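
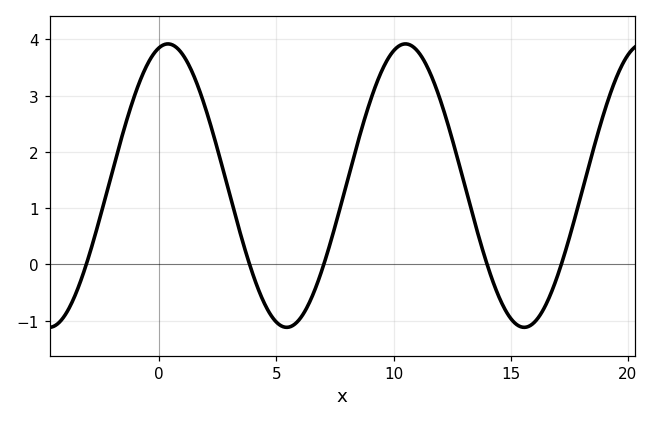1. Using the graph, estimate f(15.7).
-1.1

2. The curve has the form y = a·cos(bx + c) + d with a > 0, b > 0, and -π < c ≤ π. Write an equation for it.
y = 2.52cos(0.62x - 0.23) + 1.4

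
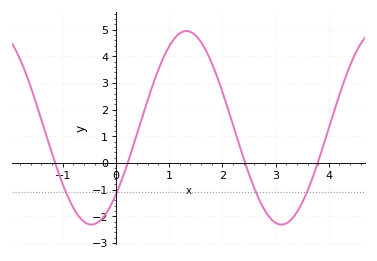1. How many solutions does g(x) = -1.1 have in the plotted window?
4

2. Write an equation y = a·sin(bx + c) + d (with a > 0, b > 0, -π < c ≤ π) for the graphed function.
y = 3.63sin(1.76x - 0.762) + 1.32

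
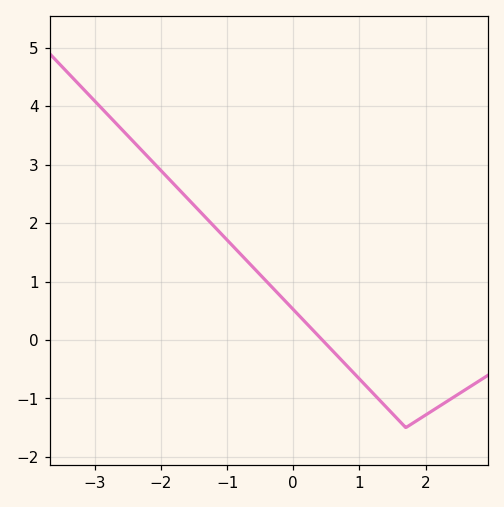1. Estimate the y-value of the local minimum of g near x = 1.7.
-1.5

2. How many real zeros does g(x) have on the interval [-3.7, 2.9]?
1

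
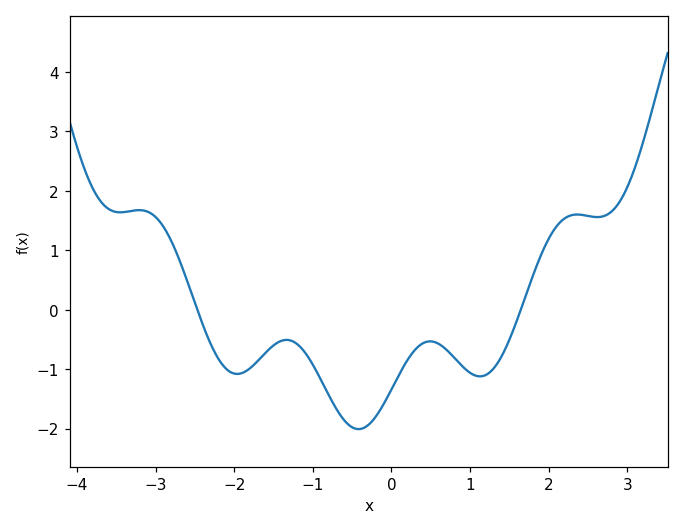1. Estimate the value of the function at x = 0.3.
-0.678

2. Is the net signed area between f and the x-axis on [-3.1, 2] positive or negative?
negative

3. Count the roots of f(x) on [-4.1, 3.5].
2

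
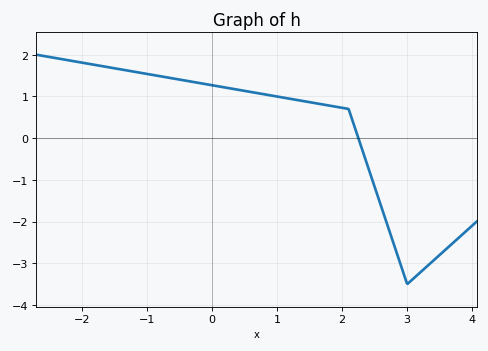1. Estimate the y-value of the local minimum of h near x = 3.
-3.5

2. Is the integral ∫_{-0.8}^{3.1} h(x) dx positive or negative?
positive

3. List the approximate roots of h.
2.3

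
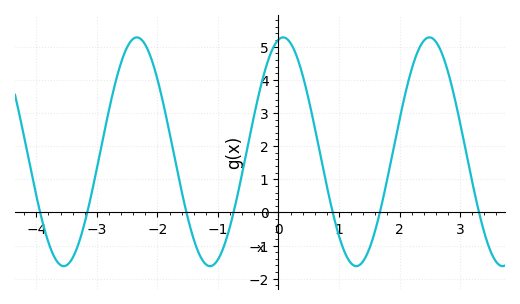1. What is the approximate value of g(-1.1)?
-1.6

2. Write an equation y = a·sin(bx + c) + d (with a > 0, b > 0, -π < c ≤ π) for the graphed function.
y = 3.45sin(2.6x + 1.4) + 1.83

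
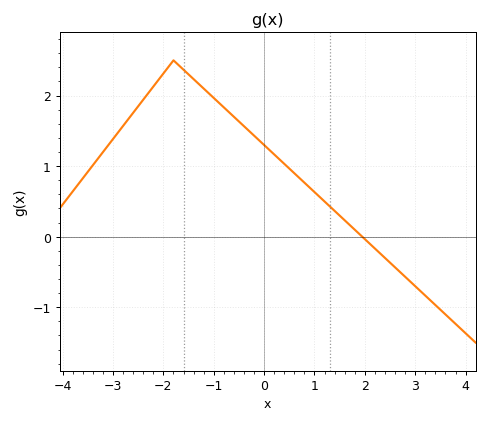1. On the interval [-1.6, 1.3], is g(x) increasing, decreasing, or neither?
decreasing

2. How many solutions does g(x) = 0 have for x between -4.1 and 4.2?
1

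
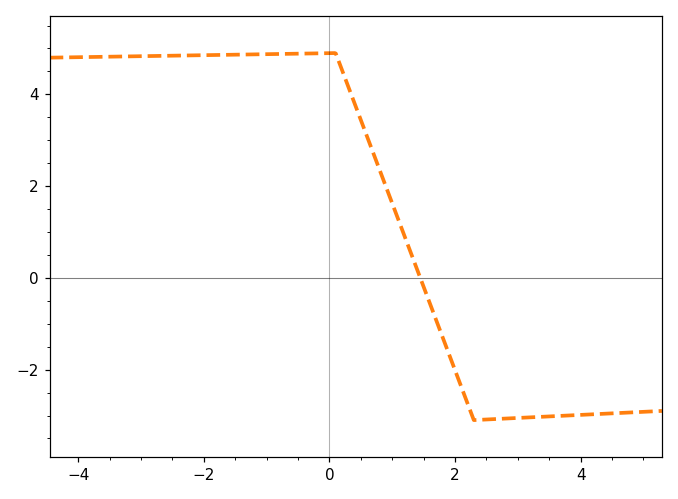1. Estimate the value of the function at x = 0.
4.9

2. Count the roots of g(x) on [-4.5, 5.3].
1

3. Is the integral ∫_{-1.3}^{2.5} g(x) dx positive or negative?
positive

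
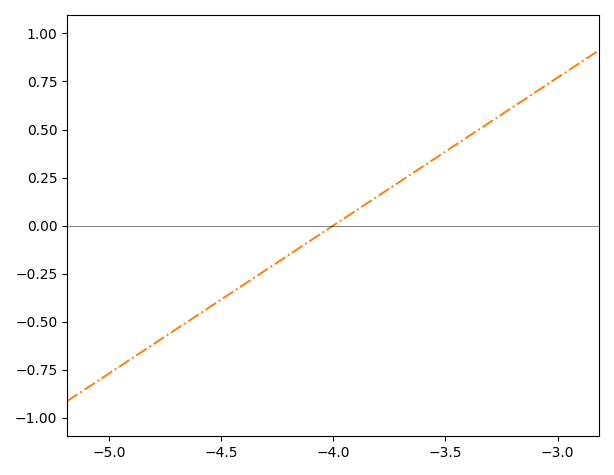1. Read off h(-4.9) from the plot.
-0.693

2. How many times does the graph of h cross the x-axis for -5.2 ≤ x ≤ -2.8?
1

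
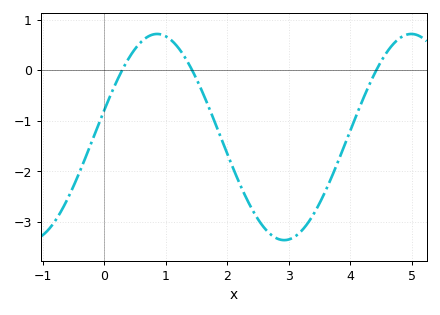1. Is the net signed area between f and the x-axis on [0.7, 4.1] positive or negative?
negative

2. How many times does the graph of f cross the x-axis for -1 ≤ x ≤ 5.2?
3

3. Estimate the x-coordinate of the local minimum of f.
2.92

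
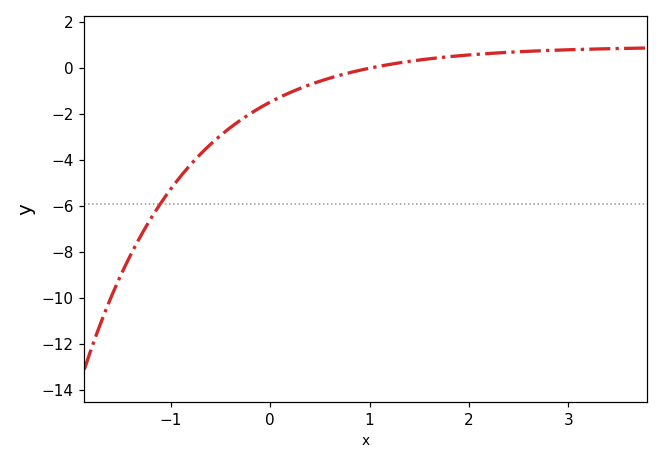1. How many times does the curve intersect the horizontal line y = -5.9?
1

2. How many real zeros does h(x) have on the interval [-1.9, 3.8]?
1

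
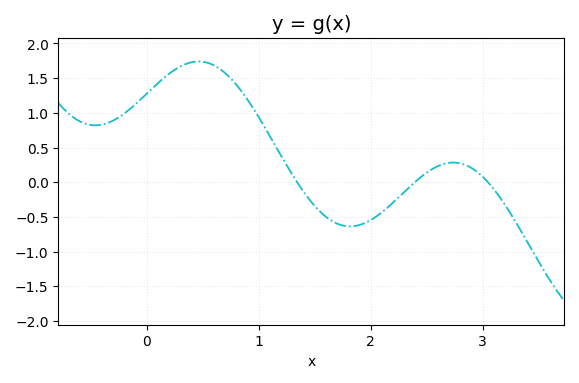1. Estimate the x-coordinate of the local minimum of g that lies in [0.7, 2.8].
1.8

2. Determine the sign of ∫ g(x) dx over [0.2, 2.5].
positive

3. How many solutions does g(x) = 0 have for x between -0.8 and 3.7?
3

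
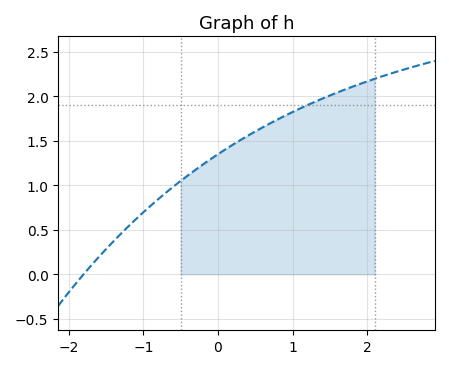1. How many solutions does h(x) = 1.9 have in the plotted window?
1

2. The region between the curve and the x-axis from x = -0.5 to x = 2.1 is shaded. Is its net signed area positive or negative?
positive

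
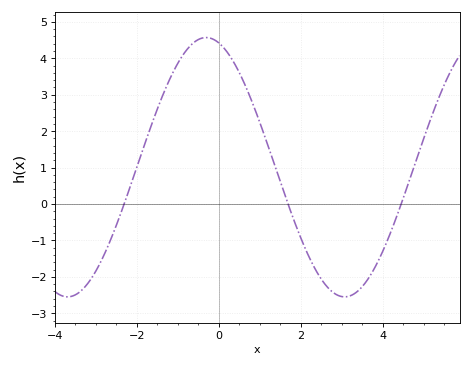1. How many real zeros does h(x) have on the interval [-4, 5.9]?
3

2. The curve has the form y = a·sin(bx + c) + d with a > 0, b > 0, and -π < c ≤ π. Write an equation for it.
y = 3.56sin(0.93x + 1.9) + 1.01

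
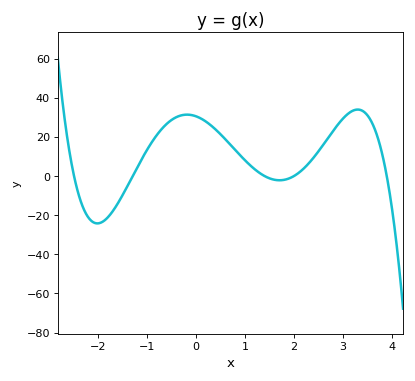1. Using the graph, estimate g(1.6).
-1.88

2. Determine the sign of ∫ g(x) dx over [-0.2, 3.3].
positive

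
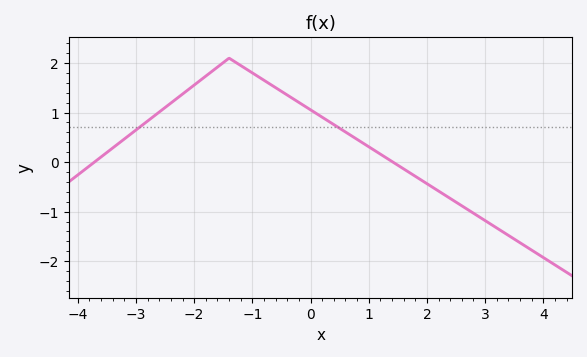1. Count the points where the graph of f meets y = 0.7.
2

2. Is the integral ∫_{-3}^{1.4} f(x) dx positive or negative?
positive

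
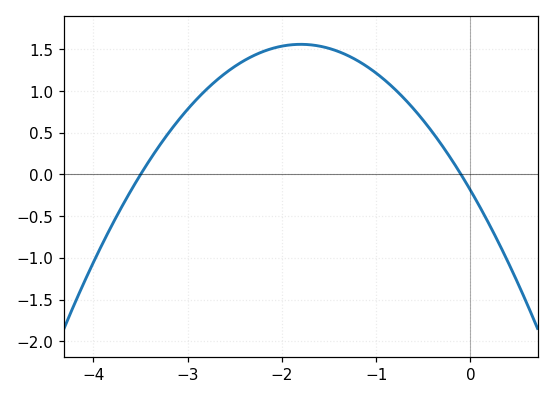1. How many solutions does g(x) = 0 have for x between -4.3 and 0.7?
2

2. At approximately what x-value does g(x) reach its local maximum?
-1.8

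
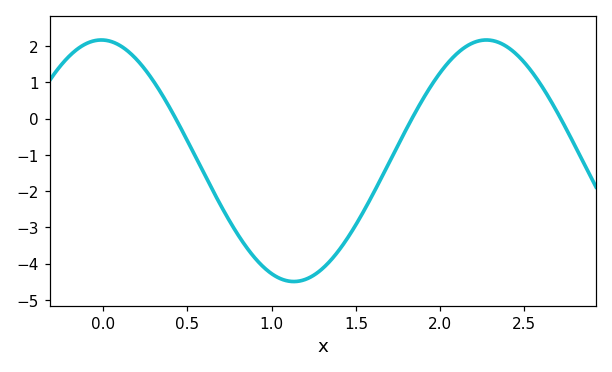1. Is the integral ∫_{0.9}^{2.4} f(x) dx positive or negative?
negative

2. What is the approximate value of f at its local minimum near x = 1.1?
-4.49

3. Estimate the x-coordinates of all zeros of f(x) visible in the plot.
0.431, 1.83, 2.72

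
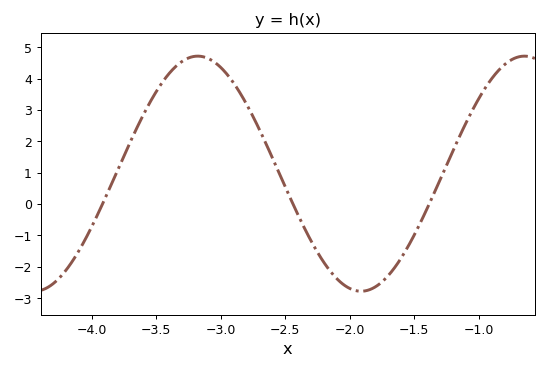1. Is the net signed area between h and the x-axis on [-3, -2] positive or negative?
positive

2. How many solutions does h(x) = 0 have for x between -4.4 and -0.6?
3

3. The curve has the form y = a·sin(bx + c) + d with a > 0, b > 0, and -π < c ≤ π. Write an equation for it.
y = 3.75sin(2.5x - 3.1) + 0.97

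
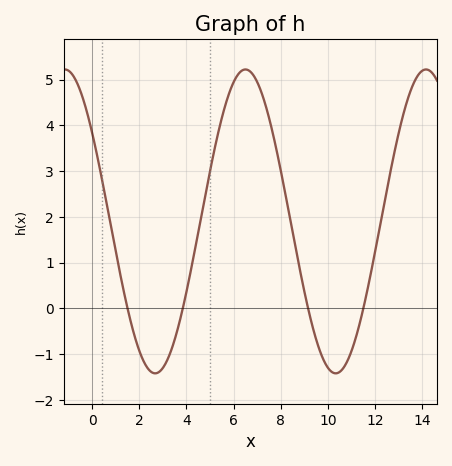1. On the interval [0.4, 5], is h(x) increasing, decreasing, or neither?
neither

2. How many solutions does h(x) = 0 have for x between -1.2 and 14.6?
4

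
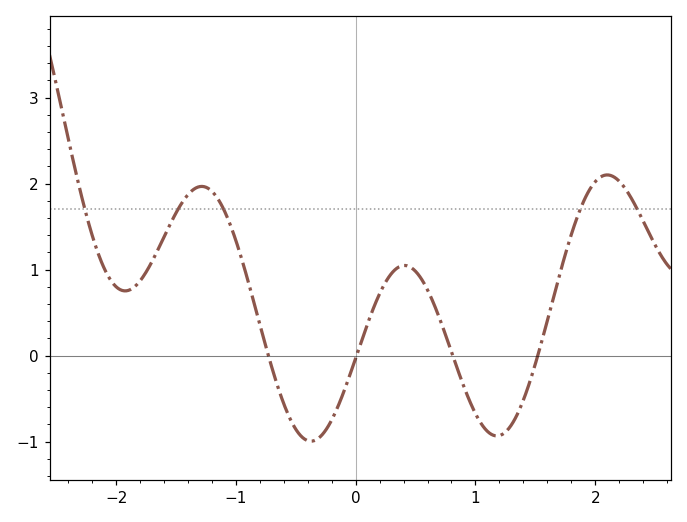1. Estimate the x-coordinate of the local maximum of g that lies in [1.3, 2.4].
2.1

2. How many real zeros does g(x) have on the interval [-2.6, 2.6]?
4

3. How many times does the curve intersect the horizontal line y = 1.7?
5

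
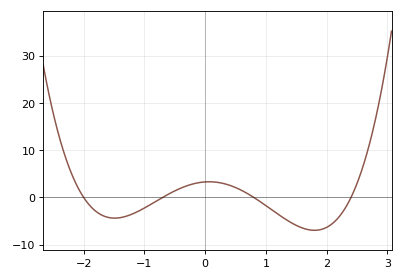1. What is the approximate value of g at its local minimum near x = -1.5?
-4.38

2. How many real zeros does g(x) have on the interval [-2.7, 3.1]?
4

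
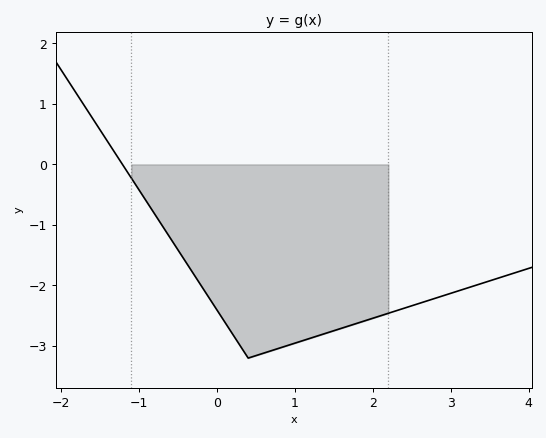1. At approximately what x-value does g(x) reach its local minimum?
0.4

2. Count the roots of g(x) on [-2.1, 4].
1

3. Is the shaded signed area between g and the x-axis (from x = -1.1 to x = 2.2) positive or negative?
negative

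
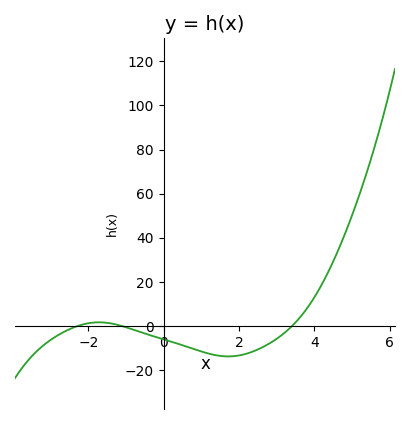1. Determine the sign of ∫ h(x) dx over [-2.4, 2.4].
negative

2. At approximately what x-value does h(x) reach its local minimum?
1.8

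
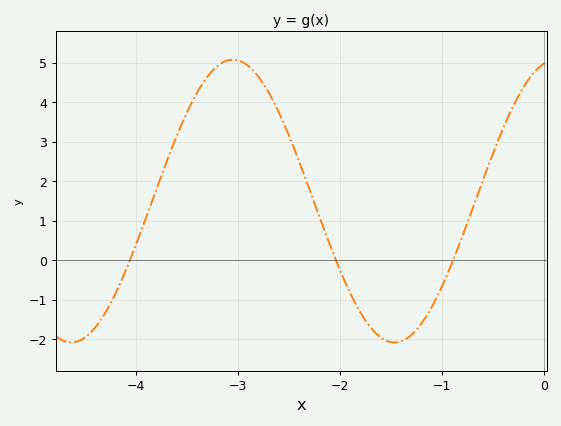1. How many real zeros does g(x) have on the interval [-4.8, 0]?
3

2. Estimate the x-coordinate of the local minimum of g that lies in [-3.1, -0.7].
-1.46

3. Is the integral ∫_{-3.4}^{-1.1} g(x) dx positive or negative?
positive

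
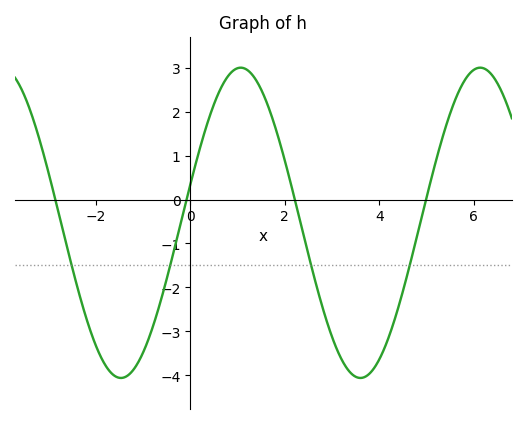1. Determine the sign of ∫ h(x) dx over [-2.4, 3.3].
negative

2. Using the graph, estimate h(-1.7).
-3.92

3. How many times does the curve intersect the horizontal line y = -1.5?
4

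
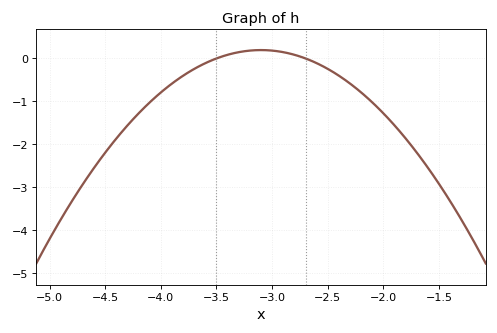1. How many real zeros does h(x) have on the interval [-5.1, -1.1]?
2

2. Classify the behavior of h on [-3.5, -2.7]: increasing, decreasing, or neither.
neither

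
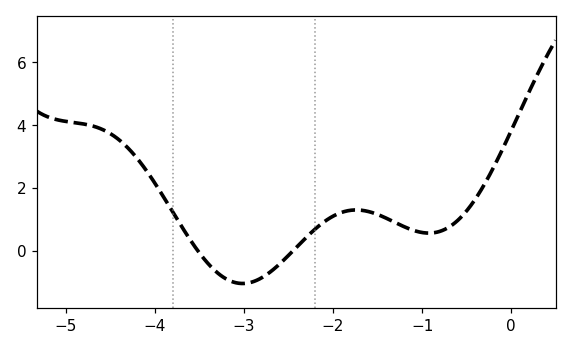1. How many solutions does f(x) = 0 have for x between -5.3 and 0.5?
2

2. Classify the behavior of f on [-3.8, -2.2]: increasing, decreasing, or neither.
neither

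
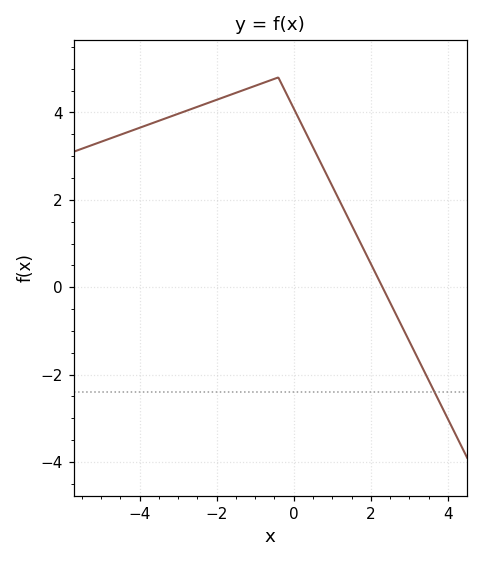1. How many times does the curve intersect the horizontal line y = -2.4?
1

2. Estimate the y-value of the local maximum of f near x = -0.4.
4.8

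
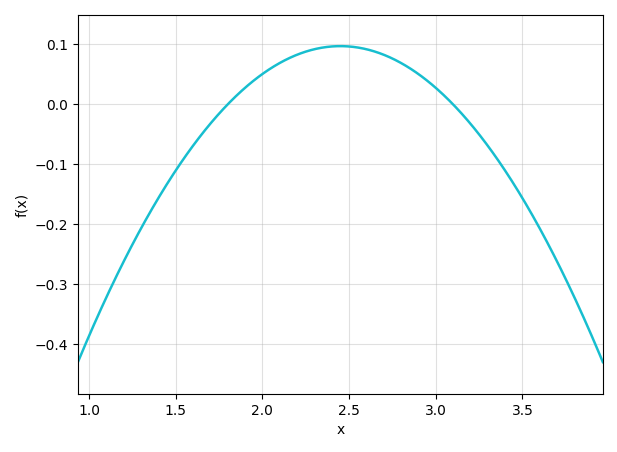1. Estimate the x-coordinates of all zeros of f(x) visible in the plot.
1.8, 3.1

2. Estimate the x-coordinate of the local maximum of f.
2.45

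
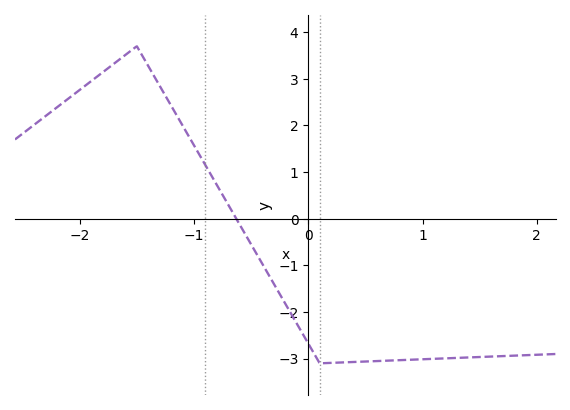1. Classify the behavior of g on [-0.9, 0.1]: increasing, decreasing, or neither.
decreasing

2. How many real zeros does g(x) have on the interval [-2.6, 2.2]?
1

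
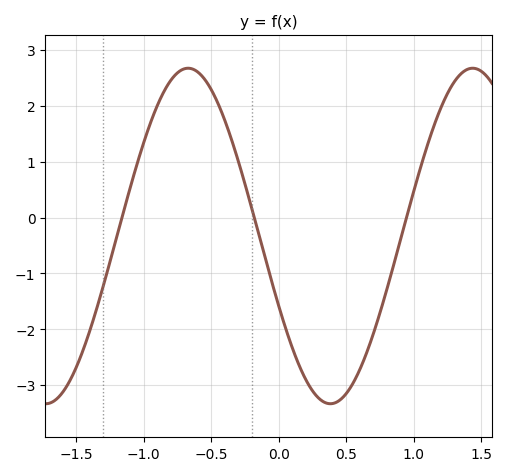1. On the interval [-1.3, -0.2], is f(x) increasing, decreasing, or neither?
neither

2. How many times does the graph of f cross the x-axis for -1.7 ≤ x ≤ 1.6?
3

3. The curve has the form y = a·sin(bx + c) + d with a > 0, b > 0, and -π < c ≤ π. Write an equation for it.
y = 3sin(3x - 2.7) - 0.33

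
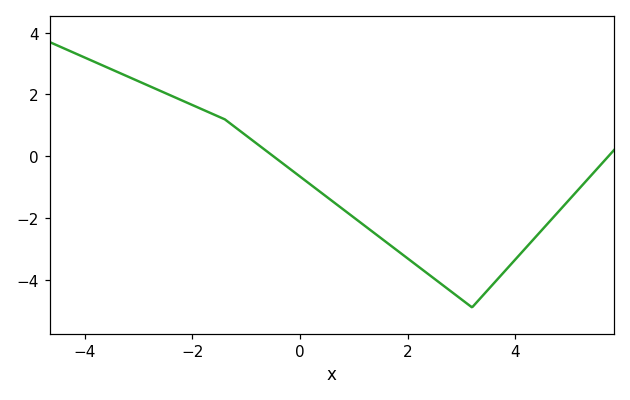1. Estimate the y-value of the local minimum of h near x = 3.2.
-4.8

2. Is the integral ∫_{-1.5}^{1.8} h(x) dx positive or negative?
negative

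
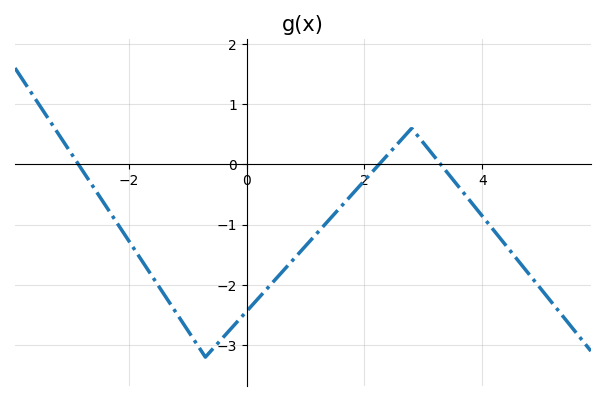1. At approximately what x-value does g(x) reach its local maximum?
2.8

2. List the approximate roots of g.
-2.85, 2.25, 3.29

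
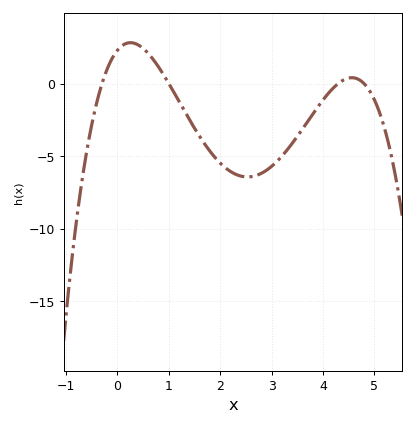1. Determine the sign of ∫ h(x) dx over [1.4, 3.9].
negative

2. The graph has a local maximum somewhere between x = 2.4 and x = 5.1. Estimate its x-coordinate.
4.57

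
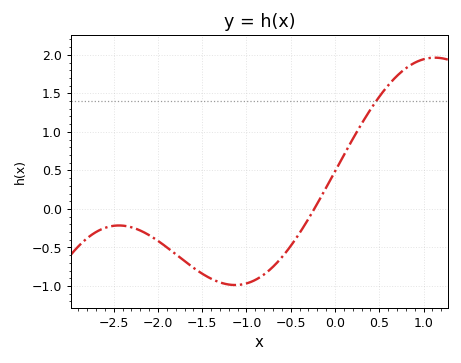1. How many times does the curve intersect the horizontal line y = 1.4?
1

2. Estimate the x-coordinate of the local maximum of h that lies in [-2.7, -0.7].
-2.44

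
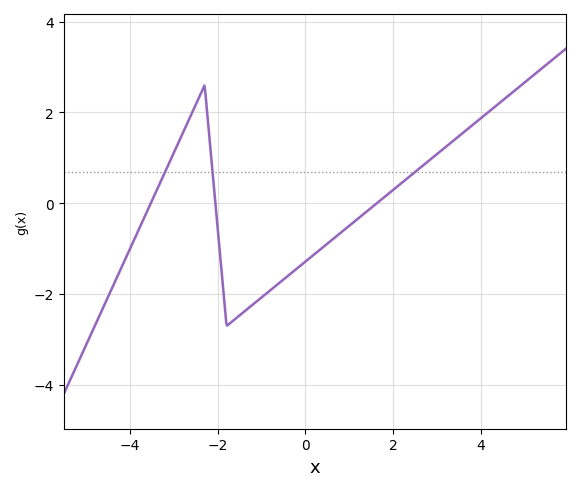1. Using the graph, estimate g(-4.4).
-1.84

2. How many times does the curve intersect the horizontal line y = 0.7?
3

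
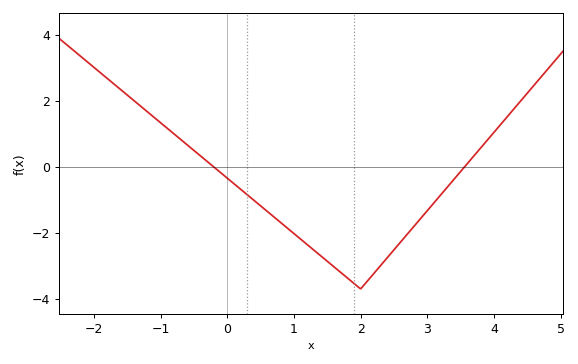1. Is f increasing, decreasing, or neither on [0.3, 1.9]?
decreasing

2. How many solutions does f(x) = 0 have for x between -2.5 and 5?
2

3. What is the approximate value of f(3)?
-1.4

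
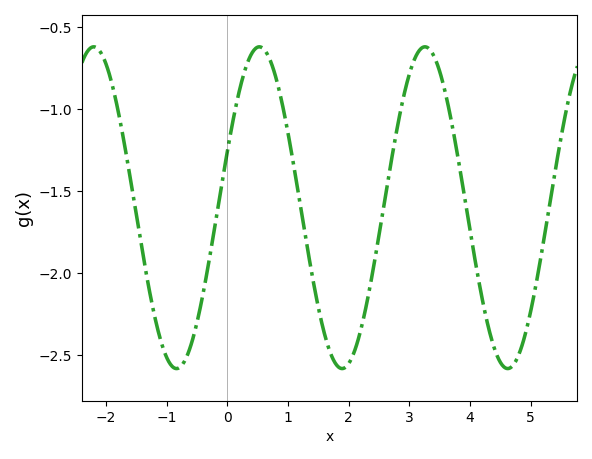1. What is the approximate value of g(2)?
-2.55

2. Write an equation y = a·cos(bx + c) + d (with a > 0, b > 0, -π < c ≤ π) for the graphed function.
y = 0.98cos(2.3x - 1.2) - 1.6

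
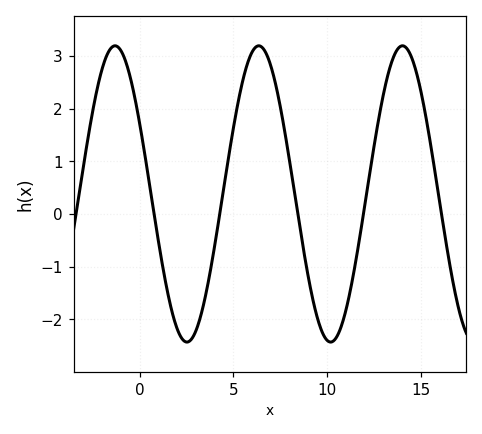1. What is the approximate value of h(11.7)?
-0.533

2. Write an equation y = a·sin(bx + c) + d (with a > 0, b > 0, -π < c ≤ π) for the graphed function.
y = 2.81sin(0.82x + 2.64) + 0.38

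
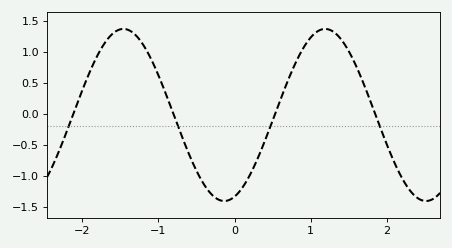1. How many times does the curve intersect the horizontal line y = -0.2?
4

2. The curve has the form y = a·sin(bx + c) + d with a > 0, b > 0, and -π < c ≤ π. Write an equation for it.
y = 1.39sin(2.4x - 1.3) - 0.02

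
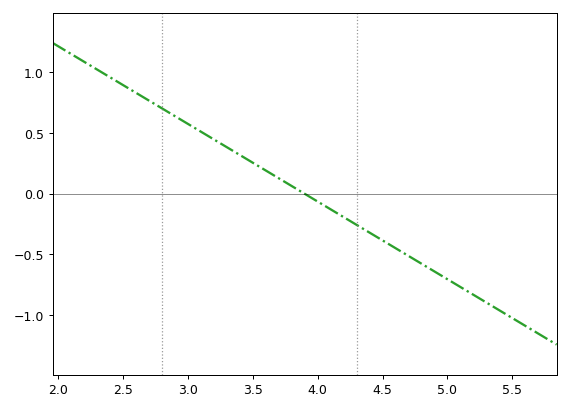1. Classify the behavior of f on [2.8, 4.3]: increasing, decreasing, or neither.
decreasing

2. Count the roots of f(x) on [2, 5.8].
1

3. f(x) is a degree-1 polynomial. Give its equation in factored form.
y = -0.64(x - 3.9)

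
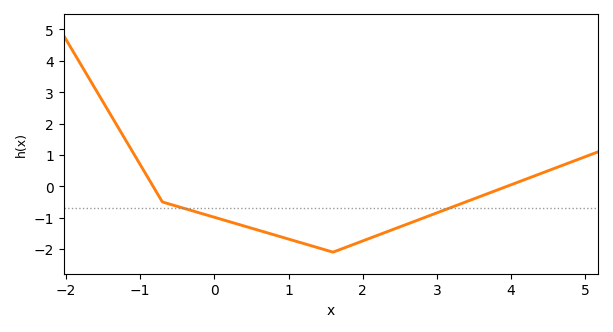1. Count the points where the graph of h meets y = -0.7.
2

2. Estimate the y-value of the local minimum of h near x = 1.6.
-2.1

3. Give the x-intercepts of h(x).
-0.8, 3.9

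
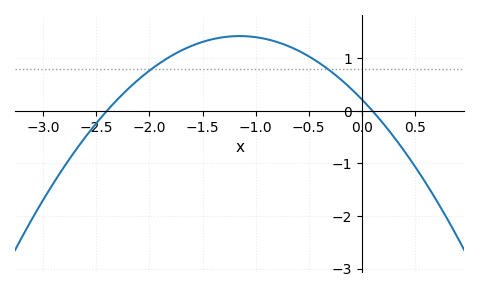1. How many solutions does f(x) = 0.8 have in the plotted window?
2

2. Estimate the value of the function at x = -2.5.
-0.2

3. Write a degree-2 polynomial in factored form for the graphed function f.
y = -0.91(x + 2.4)(x - 0.1)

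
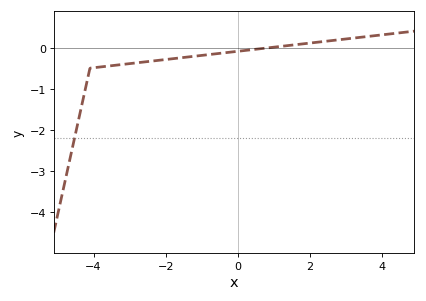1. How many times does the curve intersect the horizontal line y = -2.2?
1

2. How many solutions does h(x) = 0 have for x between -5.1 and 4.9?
1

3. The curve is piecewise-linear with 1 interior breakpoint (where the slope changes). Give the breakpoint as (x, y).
(-4.1, -0.5)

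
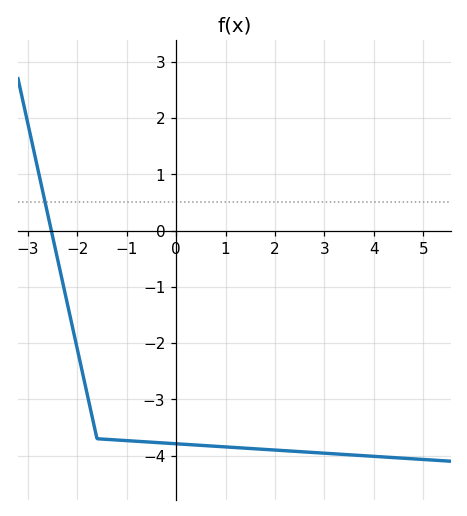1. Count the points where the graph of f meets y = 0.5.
1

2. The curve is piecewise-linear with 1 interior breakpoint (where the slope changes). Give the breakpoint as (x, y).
(-1.6, -3.7)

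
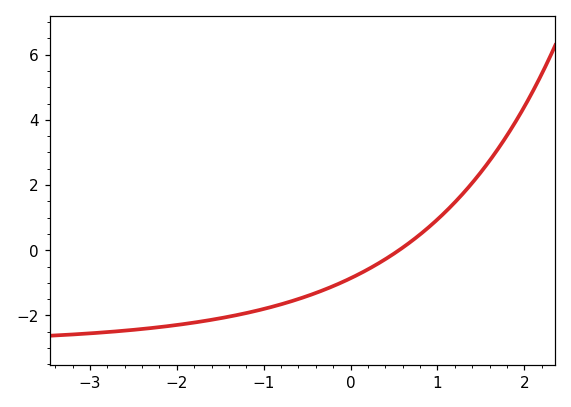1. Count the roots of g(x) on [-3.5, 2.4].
1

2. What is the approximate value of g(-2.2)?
-2.4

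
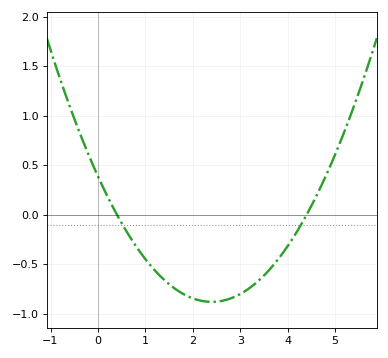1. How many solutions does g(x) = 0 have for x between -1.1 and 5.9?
2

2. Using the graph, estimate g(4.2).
-0.167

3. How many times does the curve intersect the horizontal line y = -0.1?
2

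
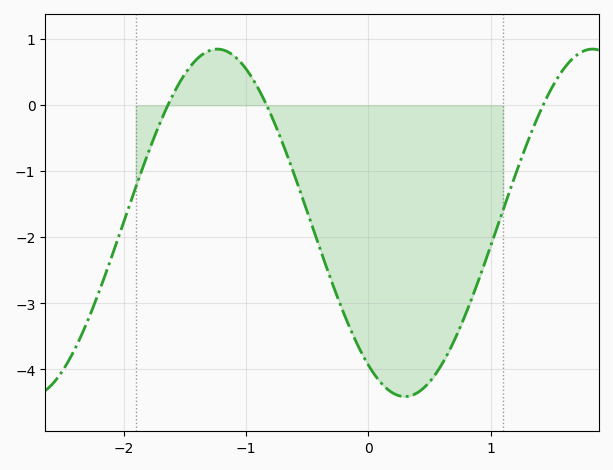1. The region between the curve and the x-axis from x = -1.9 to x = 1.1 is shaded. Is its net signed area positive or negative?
negative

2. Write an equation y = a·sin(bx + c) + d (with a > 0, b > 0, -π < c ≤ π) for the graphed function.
y = 2.63sin(2x - 2.2) - 1.78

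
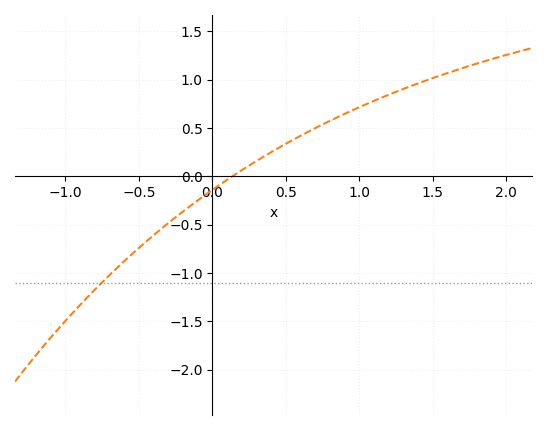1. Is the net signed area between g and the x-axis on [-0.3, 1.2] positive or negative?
positive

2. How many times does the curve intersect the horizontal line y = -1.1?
1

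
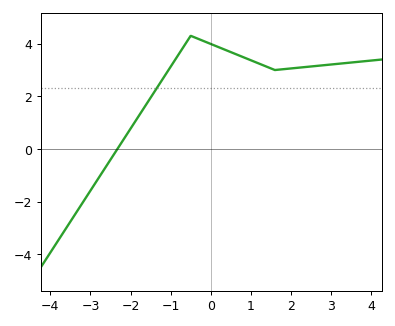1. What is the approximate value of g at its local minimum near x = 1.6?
3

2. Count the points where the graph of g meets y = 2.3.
1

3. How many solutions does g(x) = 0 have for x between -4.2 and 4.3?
1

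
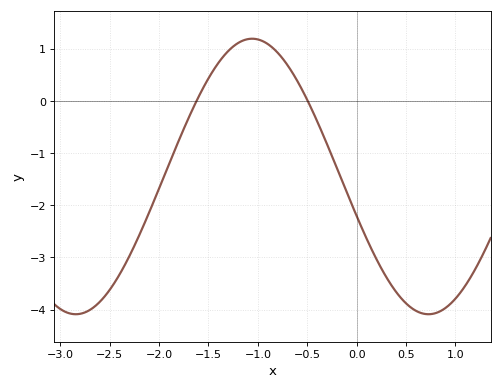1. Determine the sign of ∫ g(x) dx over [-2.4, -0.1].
negative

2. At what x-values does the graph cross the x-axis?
-1.6, -0.5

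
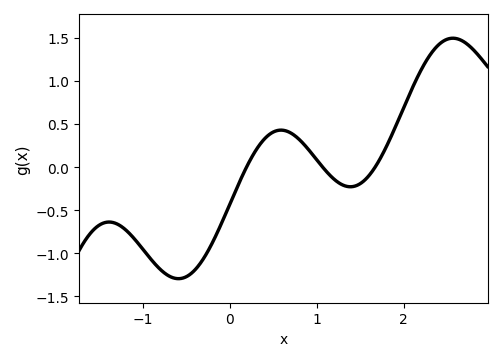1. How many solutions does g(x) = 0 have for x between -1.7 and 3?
3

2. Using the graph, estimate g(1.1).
-0.05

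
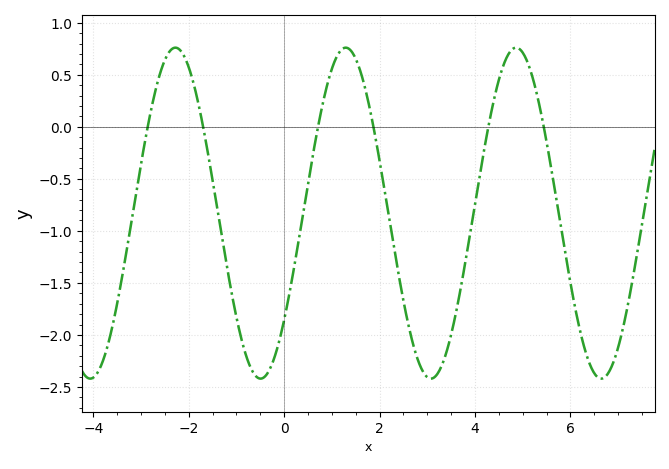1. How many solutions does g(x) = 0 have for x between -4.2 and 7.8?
6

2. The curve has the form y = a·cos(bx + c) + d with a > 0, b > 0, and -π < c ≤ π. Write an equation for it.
y = 1.59cos(1.8x - 2.3) - 0.83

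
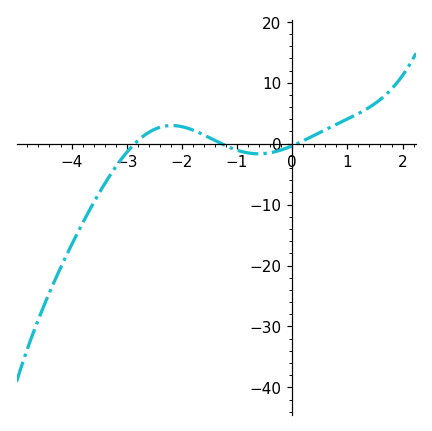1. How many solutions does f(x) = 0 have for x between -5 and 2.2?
3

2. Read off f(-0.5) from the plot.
-2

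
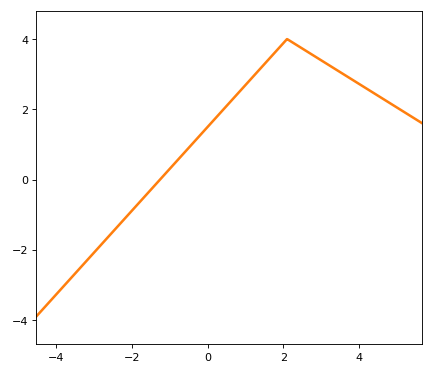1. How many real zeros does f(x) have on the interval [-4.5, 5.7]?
1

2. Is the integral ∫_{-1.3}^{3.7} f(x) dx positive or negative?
positive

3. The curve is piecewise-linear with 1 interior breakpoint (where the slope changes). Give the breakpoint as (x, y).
(2.1, 4)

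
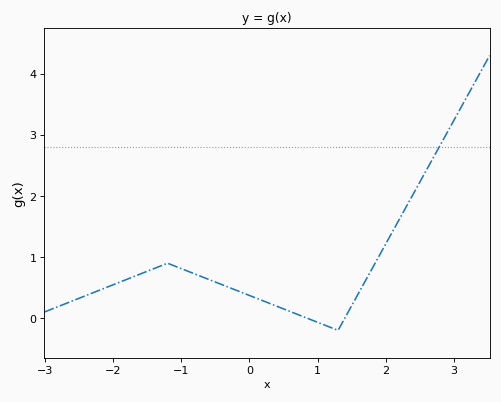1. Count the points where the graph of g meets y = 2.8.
1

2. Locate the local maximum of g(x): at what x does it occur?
-1.2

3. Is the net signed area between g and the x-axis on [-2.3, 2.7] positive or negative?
positive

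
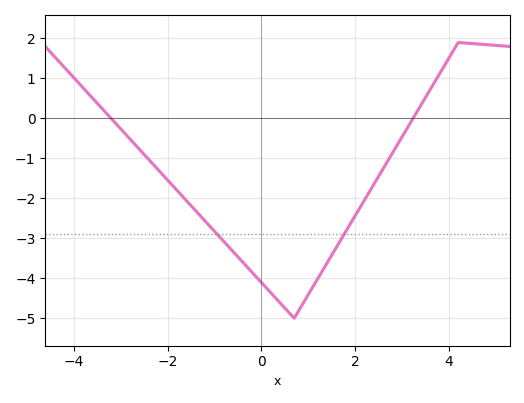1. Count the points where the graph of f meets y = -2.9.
2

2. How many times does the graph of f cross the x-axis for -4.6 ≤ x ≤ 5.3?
2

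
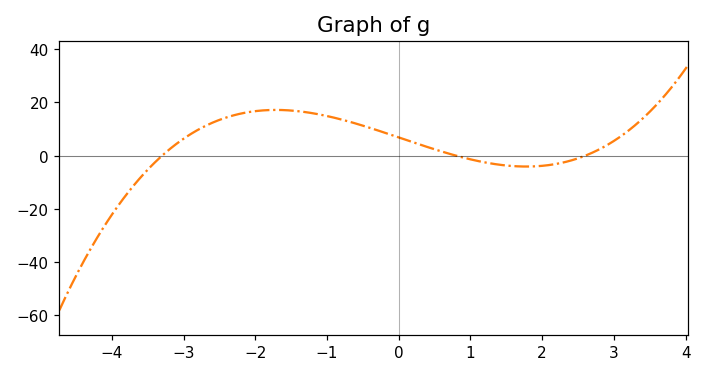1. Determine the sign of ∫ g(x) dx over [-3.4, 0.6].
positive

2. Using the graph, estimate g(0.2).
6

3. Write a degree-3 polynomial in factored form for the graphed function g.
y = 1(x + 3.3)(x - 0.8)(x - 2.6)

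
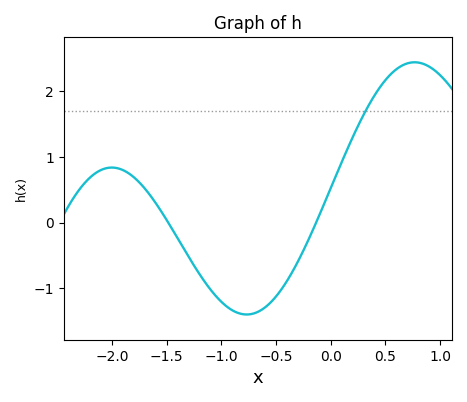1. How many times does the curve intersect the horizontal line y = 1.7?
1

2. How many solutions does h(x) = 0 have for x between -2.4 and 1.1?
2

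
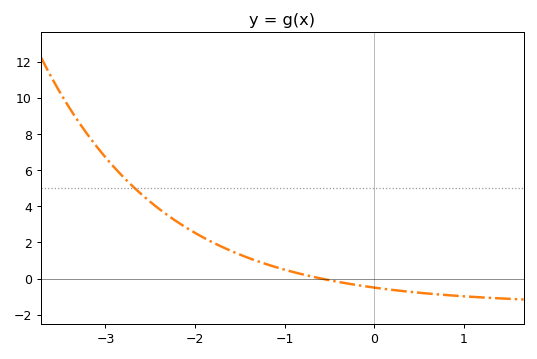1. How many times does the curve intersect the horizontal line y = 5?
1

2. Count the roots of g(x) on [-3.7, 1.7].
1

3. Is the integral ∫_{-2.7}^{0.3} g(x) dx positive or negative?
positive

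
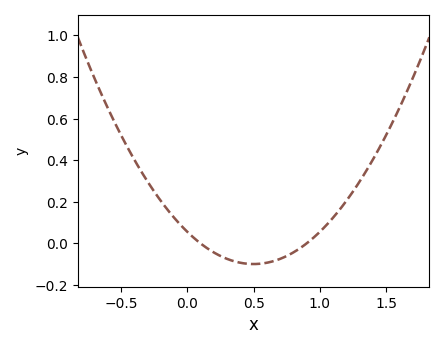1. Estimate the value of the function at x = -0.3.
0.3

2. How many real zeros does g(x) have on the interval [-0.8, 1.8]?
2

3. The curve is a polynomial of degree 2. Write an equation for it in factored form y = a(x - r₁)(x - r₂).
y = 0.62(x - 0.1)(x - 0.9)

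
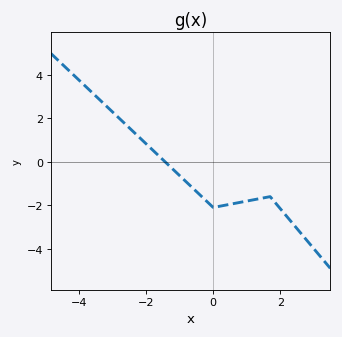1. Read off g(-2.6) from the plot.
1.71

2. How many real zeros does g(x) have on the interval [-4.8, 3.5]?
1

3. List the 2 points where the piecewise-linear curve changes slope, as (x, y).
(0, -2.1); (1.7, -1.6)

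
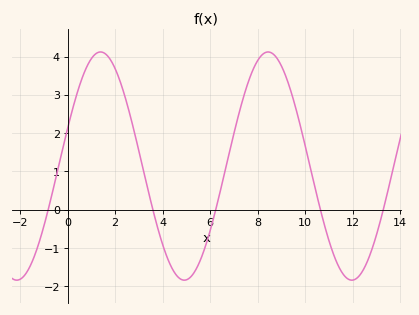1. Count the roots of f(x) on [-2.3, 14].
5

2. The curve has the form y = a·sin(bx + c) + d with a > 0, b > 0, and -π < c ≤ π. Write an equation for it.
y = 2.98sin(0.89x + 0.34) + 1.14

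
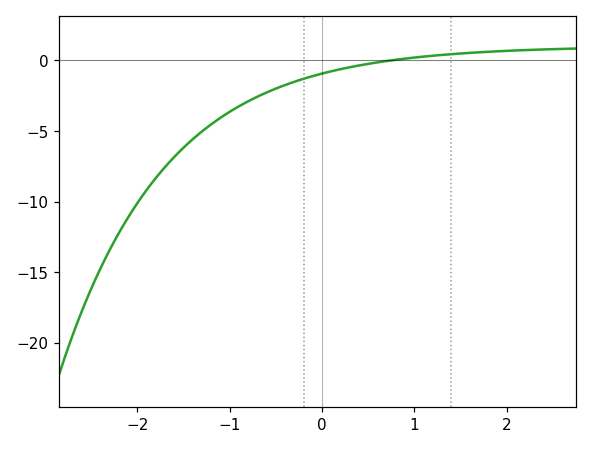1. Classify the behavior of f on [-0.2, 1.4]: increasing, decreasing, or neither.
increasing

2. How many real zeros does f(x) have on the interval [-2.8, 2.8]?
1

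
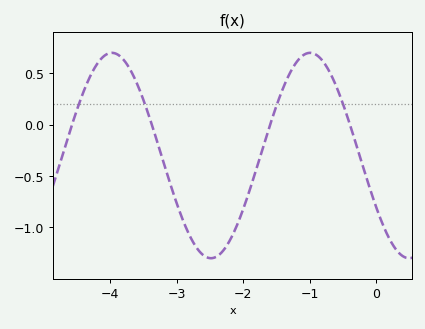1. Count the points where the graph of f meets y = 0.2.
4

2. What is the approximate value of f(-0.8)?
0.6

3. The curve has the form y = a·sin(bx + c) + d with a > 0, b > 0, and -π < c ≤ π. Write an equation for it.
y = 1sin(2.1x - 2.6) - 0.3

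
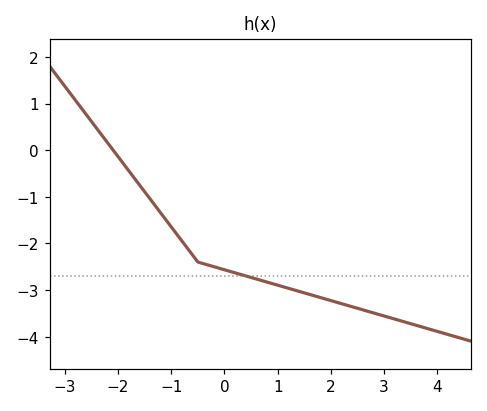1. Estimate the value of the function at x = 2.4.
-3.4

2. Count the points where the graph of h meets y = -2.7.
1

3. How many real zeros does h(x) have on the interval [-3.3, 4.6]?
1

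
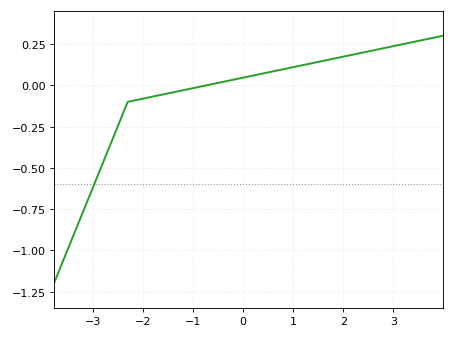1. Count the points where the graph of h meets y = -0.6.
1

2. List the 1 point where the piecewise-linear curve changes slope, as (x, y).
(-2.3, -0.1)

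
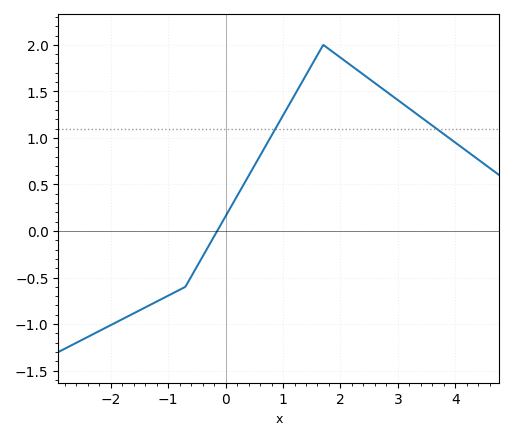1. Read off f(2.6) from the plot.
1.59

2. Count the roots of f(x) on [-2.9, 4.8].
1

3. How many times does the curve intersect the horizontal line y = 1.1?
2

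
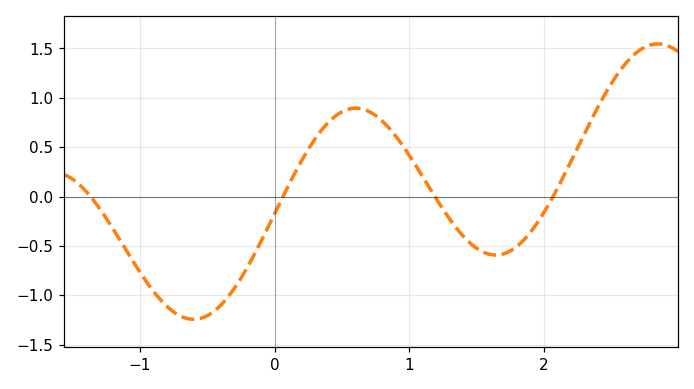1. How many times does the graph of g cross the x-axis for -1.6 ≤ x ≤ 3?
4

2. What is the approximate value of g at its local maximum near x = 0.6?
0.9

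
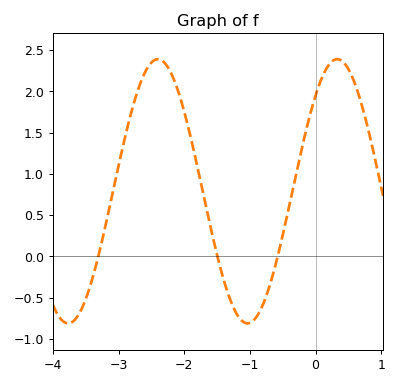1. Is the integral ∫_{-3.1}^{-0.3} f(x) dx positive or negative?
positive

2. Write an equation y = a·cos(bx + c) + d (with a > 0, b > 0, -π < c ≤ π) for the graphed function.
y = 1.6cos(2.3x - 0.76) + 0.79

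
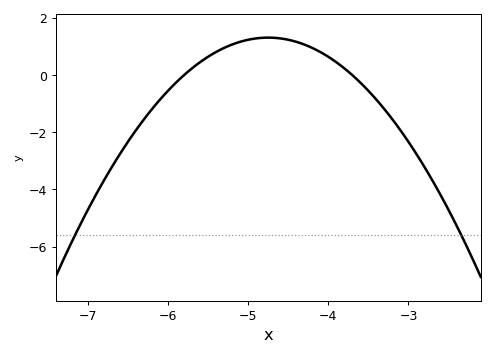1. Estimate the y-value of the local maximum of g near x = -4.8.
1.31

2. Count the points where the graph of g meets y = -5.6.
2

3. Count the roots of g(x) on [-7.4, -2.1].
2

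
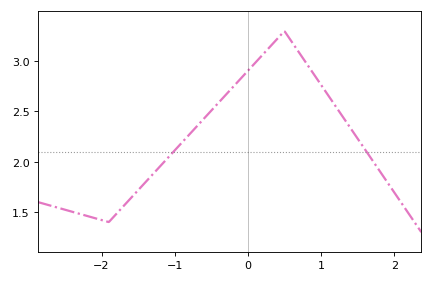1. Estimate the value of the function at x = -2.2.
1.46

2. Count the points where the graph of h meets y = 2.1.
2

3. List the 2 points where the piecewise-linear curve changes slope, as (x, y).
(-1.9, 1.4); (0.5, 3.3)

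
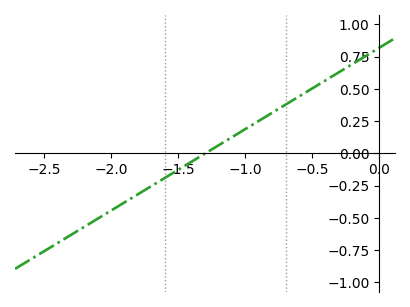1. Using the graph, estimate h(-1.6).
-0.189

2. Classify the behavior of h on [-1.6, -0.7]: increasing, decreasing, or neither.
increasing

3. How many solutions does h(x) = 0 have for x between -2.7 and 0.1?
1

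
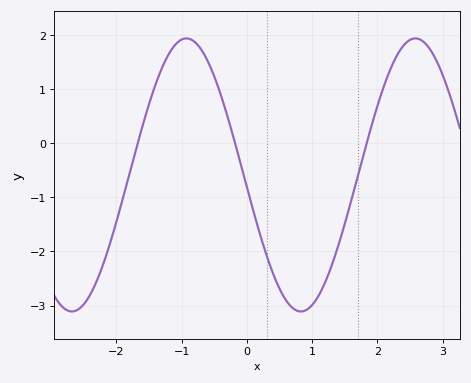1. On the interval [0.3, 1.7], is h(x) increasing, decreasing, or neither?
neither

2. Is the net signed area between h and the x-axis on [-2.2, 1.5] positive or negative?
negative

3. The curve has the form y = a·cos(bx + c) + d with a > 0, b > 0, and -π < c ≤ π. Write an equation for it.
y = 2.52cos(1.8x + 1.7) - 0.59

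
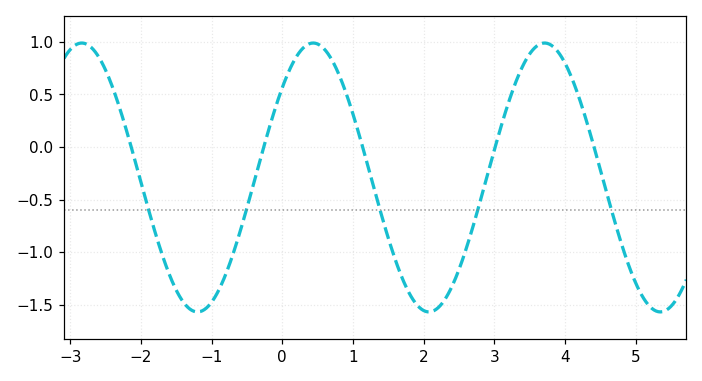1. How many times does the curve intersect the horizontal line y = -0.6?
5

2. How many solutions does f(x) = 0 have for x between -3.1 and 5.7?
5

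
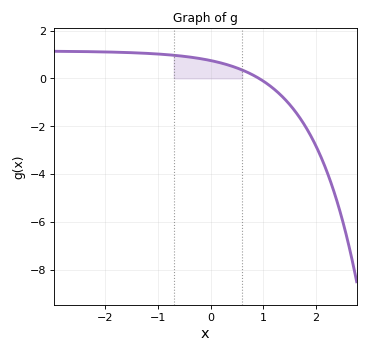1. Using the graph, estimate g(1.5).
-1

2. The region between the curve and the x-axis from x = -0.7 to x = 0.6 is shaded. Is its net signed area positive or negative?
positive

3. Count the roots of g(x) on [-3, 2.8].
1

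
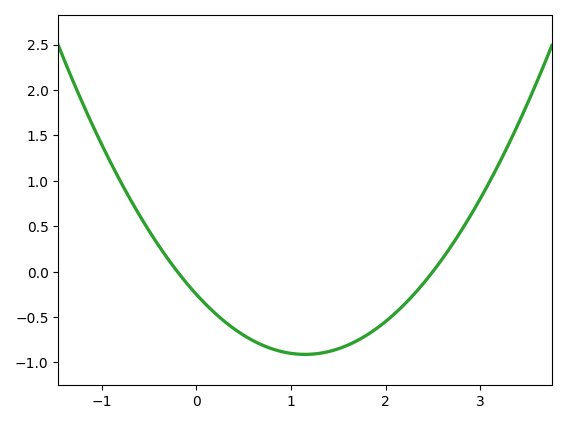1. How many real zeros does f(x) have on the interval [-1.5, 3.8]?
2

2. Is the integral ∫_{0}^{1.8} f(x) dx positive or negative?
negative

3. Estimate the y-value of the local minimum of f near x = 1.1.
-0.911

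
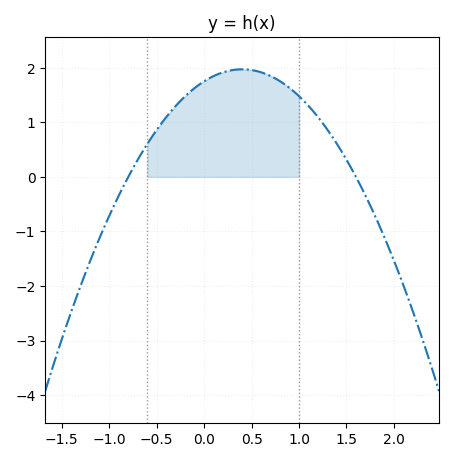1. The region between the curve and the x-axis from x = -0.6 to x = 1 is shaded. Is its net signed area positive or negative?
positive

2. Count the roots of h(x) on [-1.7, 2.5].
2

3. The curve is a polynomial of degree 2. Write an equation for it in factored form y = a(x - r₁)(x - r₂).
y = -1.37(x + 0.8)(x - 1.6)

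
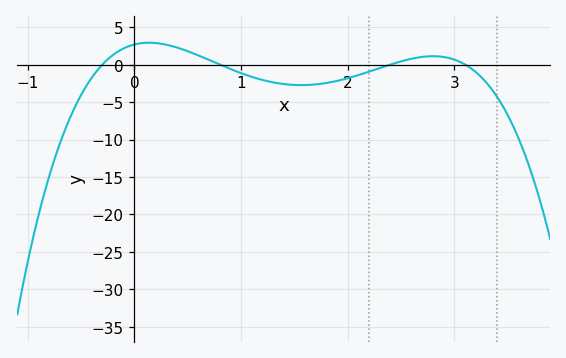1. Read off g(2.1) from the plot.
-1.4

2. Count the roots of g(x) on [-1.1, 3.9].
4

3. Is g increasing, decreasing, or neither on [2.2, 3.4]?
neither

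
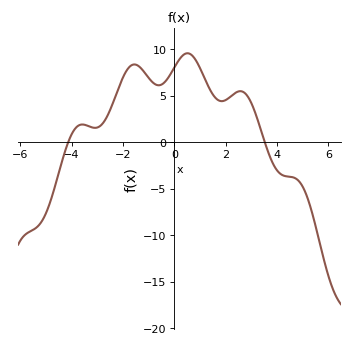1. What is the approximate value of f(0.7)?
9.5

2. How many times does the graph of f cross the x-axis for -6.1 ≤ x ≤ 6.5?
2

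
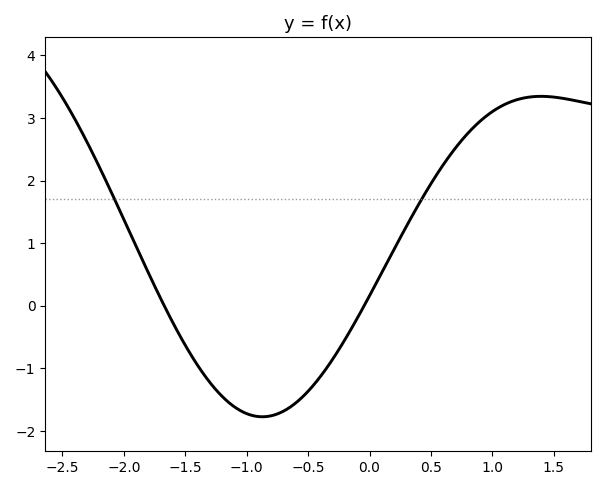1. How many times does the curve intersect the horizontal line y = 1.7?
2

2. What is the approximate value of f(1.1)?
3.2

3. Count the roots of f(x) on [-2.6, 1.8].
2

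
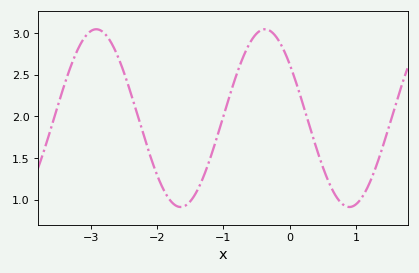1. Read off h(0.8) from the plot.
0.942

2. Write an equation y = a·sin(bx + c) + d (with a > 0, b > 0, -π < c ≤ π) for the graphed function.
y = 1.07sin(2.47x + 2.49) + 1.98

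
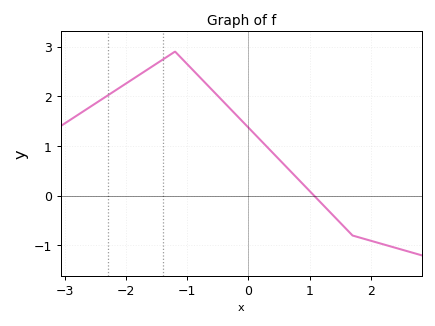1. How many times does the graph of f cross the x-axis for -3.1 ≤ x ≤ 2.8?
1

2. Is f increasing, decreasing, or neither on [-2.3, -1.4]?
increasing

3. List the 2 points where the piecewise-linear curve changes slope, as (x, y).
(-1.2, 2.9); (1.7, -0.8)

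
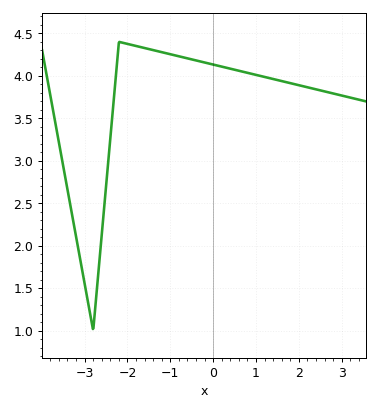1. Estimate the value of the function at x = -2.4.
3.25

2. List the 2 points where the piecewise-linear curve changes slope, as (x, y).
(-2.8, 1); (-2.2, 4.4)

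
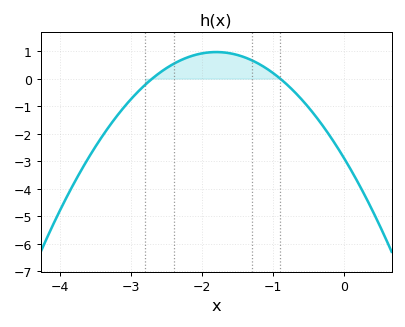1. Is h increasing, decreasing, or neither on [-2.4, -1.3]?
neither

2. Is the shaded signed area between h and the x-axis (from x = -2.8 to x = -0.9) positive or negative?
positive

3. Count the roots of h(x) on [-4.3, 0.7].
2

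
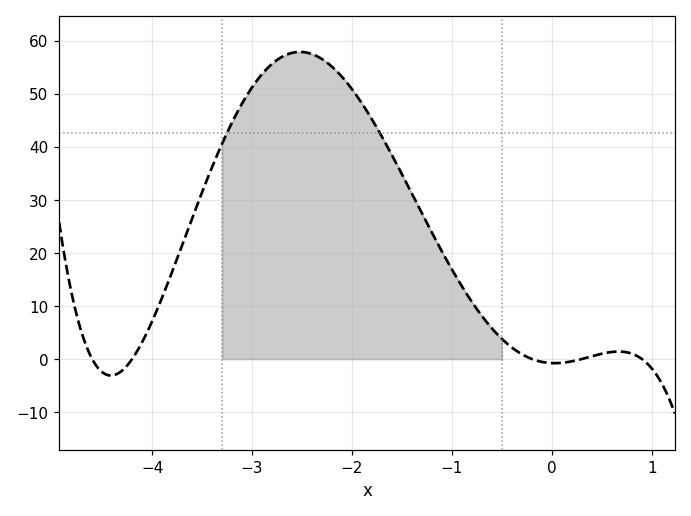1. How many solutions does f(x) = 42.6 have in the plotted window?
2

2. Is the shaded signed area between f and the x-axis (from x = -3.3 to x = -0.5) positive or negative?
positive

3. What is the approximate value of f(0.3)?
0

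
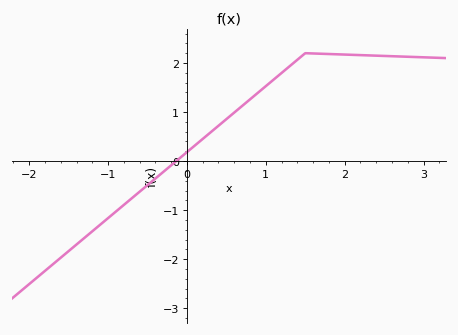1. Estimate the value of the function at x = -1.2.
-1.43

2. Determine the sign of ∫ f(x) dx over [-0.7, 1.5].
positive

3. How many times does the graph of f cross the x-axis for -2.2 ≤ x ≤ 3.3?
1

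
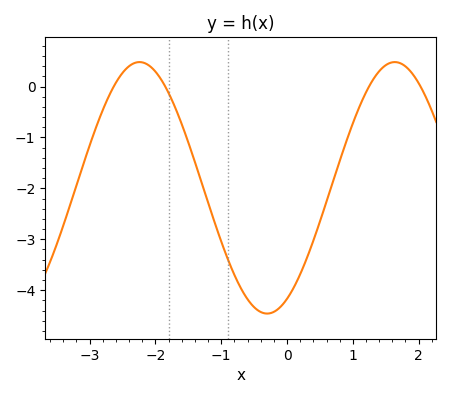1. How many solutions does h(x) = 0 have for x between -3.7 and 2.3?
4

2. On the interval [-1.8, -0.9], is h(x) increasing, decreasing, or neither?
decreasing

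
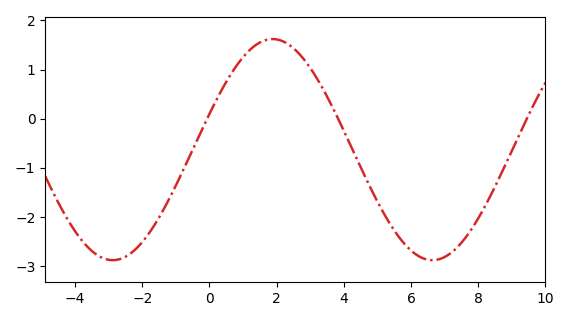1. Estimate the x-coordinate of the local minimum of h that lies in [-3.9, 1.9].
-2.8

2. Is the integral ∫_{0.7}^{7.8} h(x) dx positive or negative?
negative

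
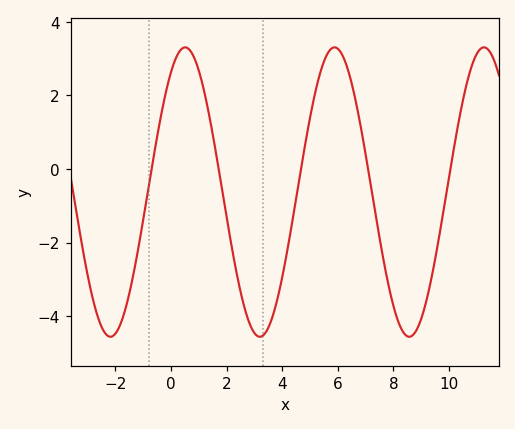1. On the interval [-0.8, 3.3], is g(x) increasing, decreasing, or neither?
neither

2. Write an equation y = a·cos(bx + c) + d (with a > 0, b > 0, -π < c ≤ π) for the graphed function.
y = 3.93cos(1.17x - 0.6) - 0.63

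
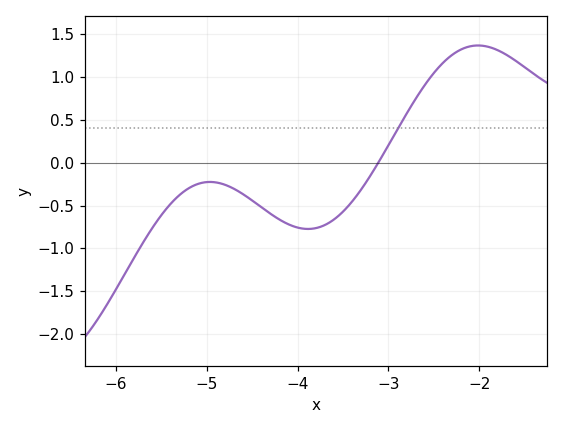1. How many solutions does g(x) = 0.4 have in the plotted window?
1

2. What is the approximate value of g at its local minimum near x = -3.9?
-0.774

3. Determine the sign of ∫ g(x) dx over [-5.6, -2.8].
negative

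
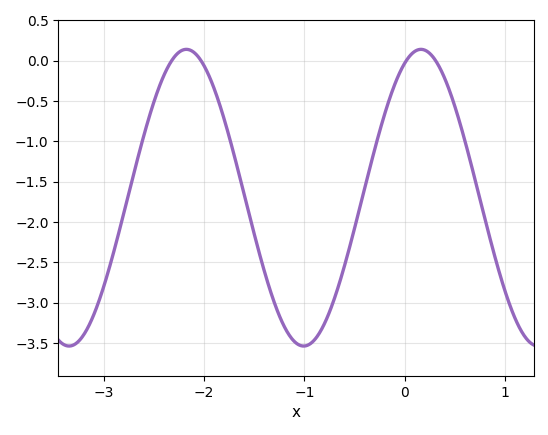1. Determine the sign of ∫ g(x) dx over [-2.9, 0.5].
negative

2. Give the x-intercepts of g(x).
-2.3, -2, 0, 0.3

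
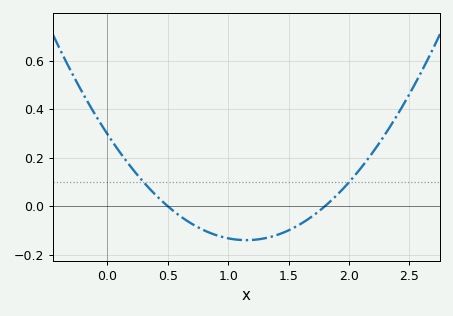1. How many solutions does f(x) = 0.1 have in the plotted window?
2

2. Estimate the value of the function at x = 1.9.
0.046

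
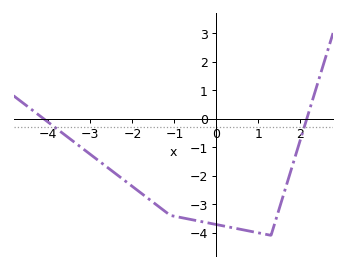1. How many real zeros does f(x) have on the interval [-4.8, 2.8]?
2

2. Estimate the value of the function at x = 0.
-3.7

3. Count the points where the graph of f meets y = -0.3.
2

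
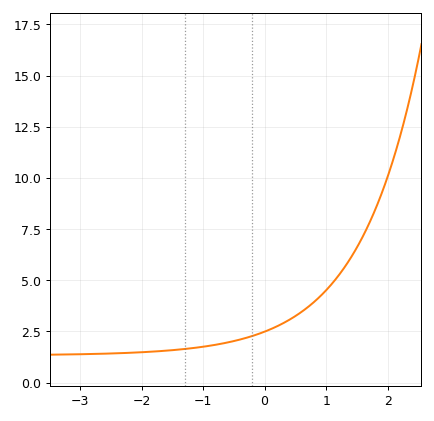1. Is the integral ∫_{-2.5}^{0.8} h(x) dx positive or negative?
positive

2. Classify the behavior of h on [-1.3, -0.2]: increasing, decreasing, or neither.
increasing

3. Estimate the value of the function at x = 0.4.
3.07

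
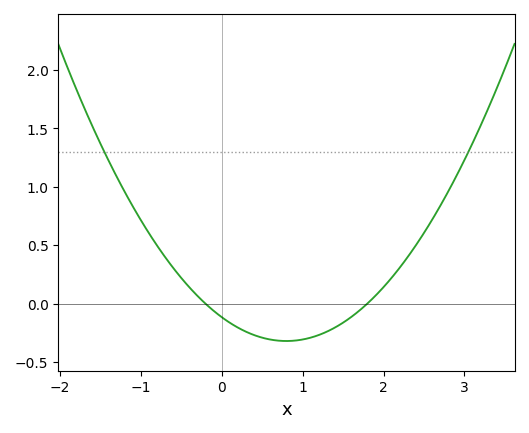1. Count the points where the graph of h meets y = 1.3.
2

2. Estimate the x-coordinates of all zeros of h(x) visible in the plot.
-0.2, 1.8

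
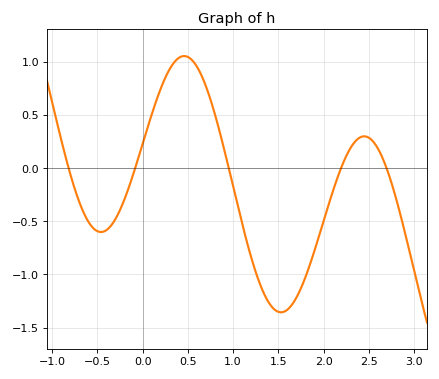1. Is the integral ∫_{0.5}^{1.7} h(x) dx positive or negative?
negative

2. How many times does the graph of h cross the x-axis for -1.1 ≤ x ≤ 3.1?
5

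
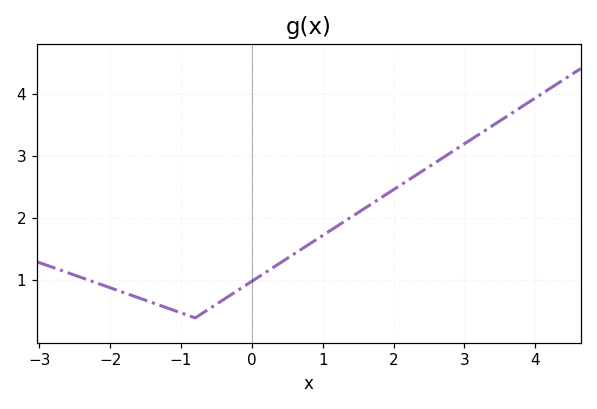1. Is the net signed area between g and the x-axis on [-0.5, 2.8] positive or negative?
positive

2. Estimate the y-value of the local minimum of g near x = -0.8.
0.4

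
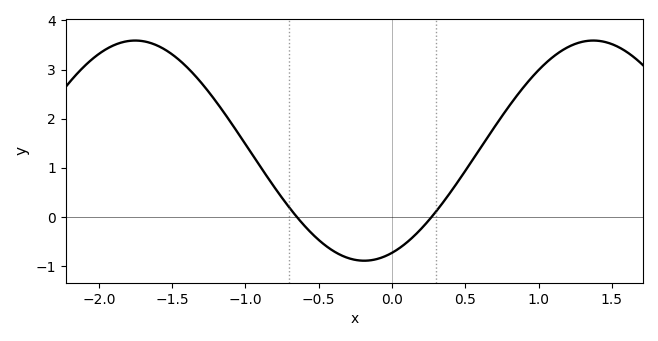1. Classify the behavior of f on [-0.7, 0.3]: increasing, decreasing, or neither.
neither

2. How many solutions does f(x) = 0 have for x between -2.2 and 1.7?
2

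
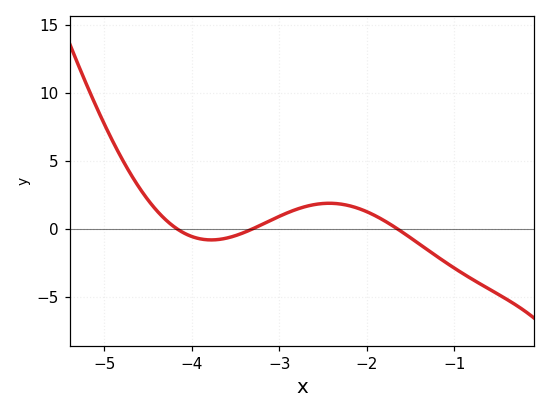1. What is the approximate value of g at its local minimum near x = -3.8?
-1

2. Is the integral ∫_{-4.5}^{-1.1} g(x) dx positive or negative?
positive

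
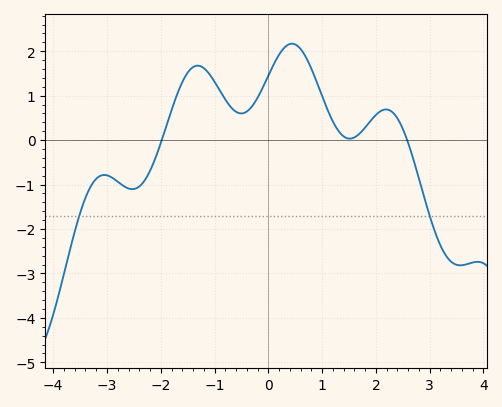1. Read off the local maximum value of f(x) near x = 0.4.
2.17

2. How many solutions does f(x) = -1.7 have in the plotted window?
2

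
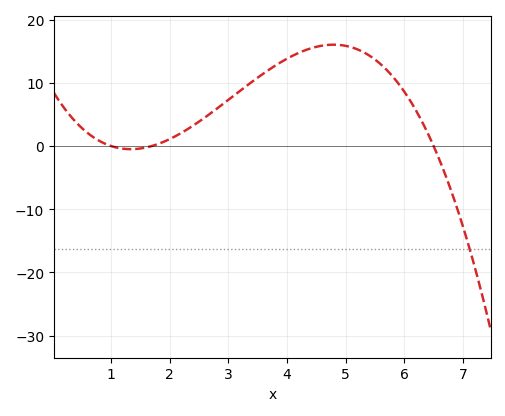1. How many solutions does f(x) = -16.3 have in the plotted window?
1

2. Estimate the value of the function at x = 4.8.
16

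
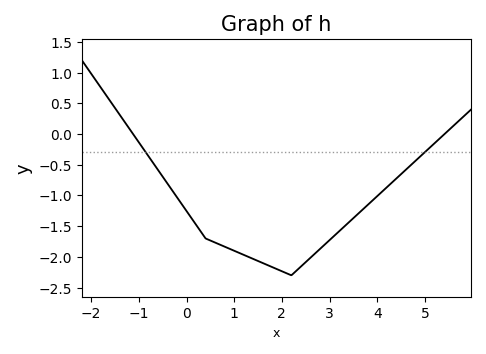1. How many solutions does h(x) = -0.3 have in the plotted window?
2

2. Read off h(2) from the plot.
-2.23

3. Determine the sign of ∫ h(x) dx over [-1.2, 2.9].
negative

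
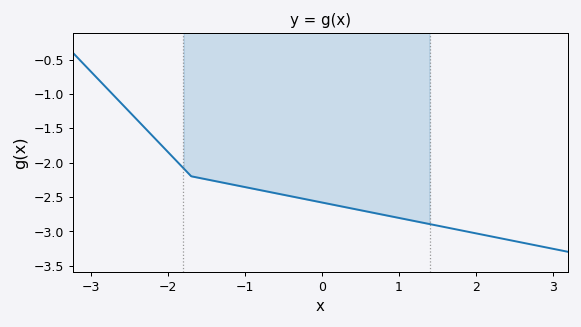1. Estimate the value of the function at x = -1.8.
-2.08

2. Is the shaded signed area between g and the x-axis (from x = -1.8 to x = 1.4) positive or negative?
negative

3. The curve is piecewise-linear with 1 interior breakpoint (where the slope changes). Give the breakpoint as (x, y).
(-1.7, -2.2)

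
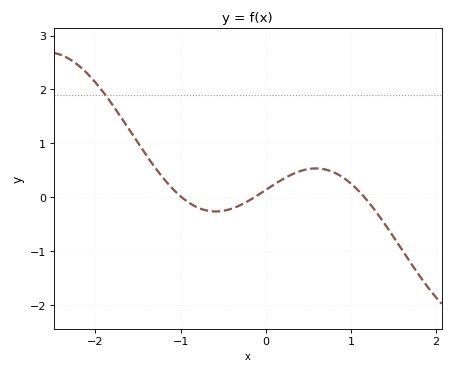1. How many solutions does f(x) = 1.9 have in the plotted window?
1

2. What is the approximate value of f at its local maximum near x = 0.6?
0.5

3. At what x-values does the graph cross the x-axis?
-1, -0.1, 1.2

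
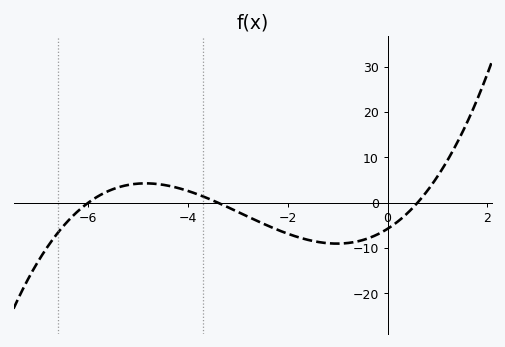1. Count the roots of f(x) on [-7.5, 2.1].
3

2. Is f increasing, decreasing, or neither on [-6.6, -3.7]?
neither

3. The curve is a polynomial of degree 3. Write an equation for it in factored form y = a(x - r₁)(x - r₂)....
y = 0.47(x + 6)(x + 3.4)(x - 0.6)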